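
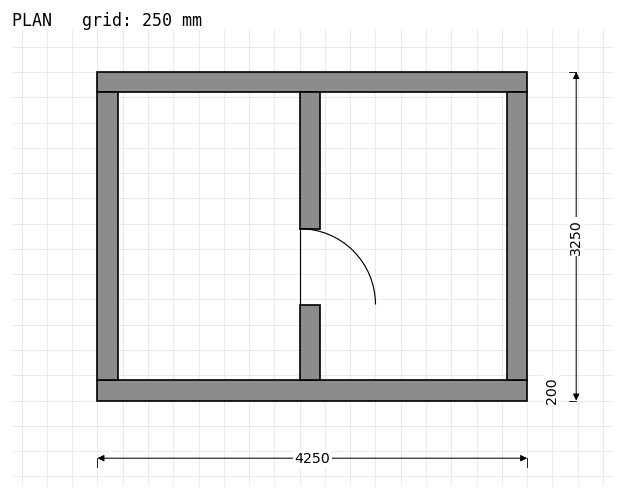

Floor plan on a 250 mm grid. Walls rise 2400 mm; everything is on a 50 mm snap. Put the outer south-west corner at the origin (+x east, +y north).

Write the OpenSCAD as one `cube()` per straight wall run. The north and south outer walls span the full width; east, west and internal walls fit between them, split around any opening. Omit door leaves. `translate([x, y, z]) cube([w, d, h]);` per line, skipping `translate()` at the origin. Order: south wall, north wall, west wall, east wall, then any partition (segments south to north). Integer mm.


cube([4250, 200, 2400]);
translate([0, 3050, 0]) cube([4250, 200, 2400]);
translate([0, 200, 0]) cube([200, 2850, 2400]);
translate([4050, 200, 0]) cube([200, 2850, 2400]);
translate([2000, 200, 0]) cube([200, 750, 2400]);
translate([2000, 1700, 0]) cube([200, 1350, 2400]);


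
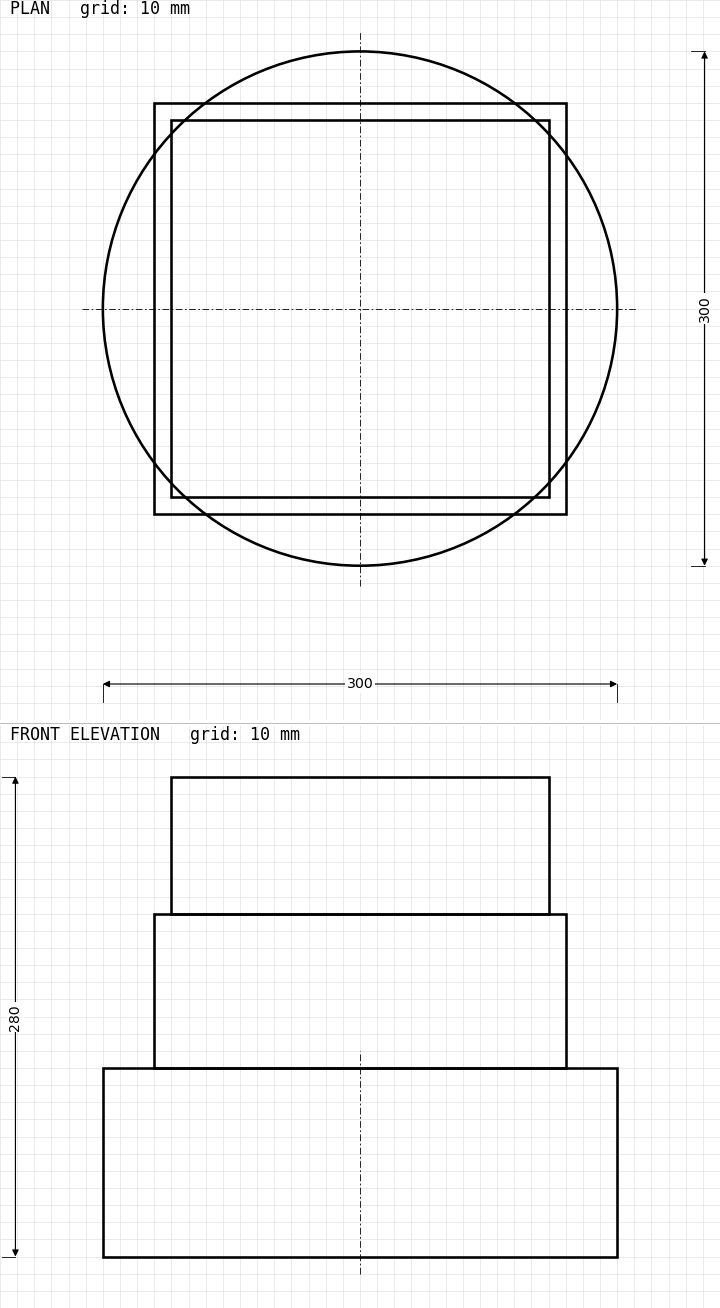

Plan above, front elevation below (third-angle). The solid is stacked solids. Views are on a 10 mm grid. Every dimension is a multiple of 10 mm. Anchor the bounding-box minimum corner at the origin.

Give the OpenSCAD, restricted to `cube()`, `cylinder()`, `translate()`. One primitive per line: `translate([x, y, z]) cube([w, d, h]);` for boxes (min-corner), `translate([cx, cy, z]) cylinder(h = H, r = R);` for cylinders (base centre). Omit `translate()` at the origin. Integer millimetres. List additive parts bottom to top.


translate([150, 150, 0]) cylinder(h = 110, r = 150);
translate([30, 30, 110]) cube([240, 240, 90]);
translate([40, 40, 200]) cube([220, 220, 80]);


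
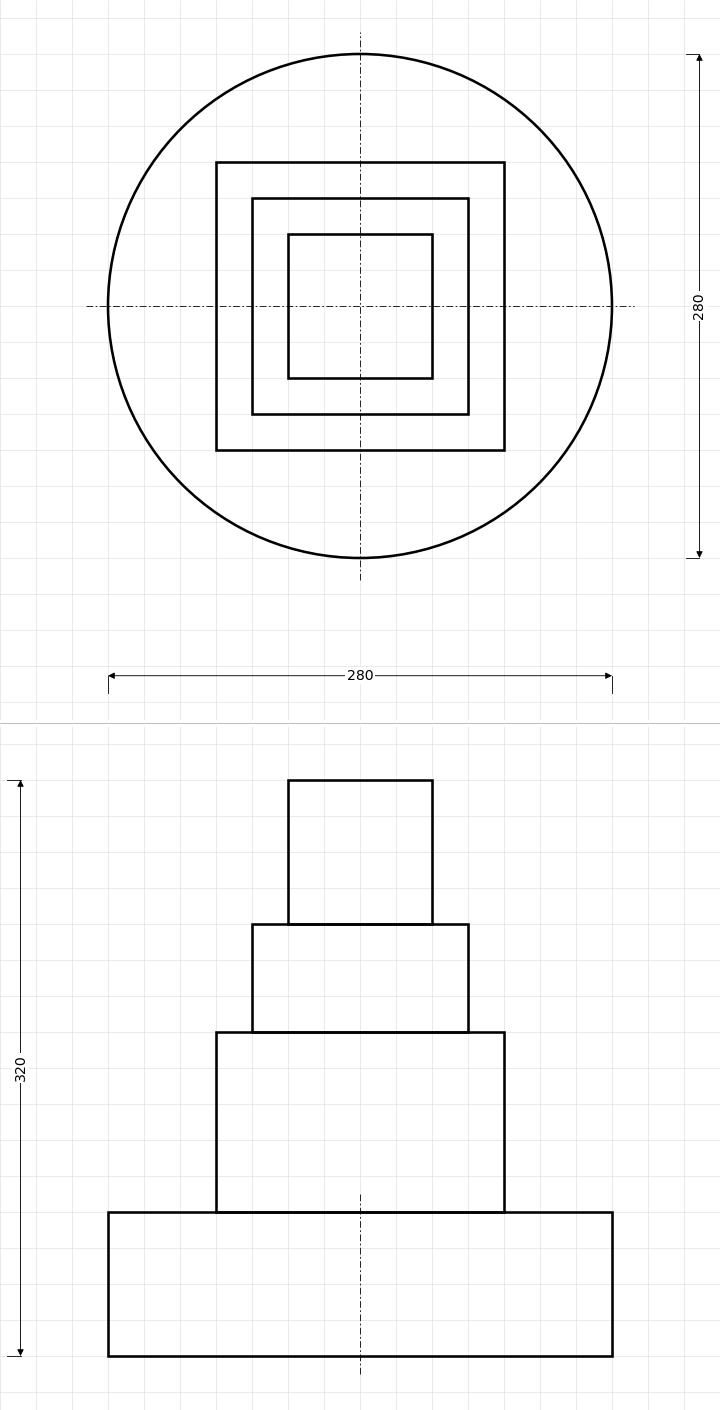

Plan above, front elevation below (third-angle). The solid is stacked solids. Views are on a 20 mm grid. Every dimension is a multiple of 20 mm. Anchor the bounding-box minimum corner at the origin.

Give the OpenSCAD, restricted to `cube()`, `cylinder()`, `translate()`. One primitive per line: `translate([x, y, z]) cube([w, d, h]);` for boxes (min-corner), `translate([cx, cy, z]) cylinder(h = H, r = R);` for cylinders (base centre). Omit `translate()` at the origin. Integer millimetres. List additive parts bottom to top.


translate([140, 140, 0]) cylinder(h = 80, r = 140);
translate([60, 60, 80]) cube([160, 160, 100]);
translate([80, 80, 180]) cube([120, 120, 60]);
translate([100, 100, 240]) cube([80, 80, 80]);


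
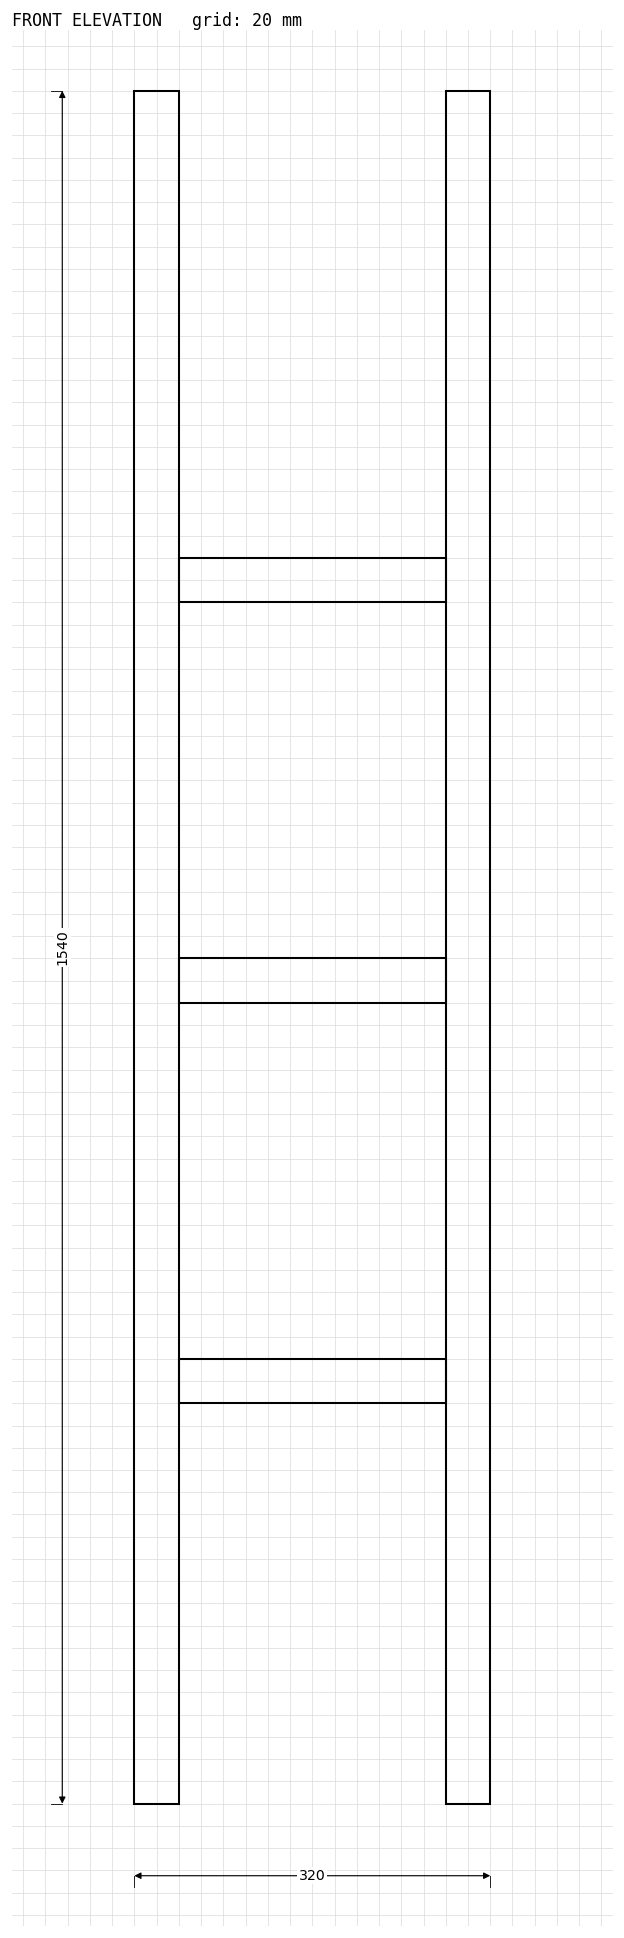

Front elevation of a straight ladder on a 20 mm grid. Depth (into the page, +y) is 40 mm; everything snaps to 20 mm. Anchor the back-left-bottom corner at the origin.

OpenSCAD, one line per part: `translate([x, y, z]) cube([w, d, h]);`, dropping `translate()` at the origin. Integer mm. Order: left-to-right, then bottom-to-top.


cube([40, 40, 1540]);
translate([40, 0, 360]) cube([240, 40, 40]);
translate([40, 0, 720]) cube([240, 40, 40]);
translate([40, 0, 1080]) cube([240, 40, 40]);
translate([280, 0, 0]) cube([40, 40, 1540]);


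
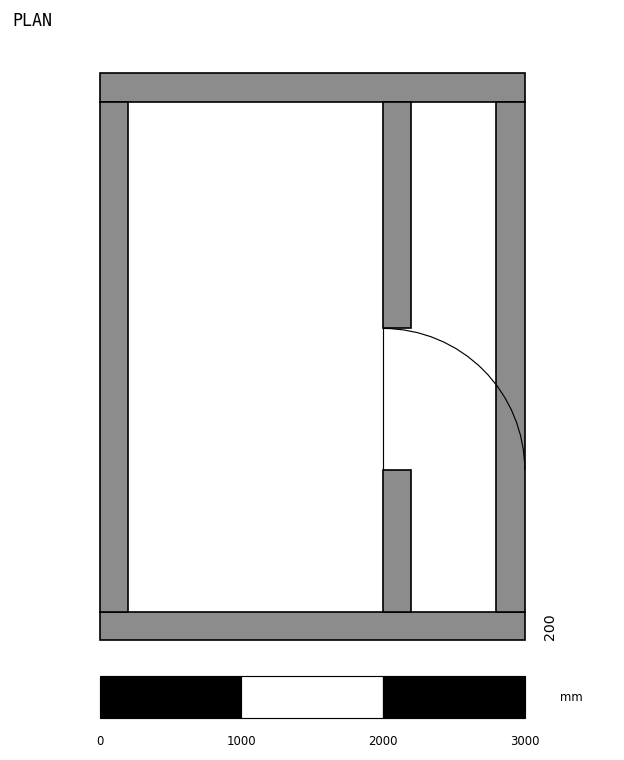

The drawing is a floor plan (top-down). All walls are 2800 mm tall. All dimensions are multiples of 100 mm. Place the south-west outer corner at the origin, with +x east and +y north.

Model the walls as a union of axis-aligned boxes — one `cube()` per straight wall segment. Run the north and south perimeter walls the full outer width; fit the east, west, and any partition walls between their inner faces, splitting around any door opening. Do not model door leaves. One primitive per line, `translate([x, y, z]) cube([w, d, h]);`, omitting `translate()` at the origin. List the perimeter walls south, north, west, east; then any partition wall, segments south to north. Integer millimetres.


cube([3000, 200, 2800]);
translate([0, 3800, 0]) cube([3000, 200, 2800]);
translate([0, 200, 0]) cube([200, 3600, 2800]);
translate([2800, 200, 0]) cube([200, 3600, 2800]);
translate([2000, 200, 0]) cube([200, 1000, 2800]);
translate([2000, 2200, 0]) cube([200, 1600, 2800]);


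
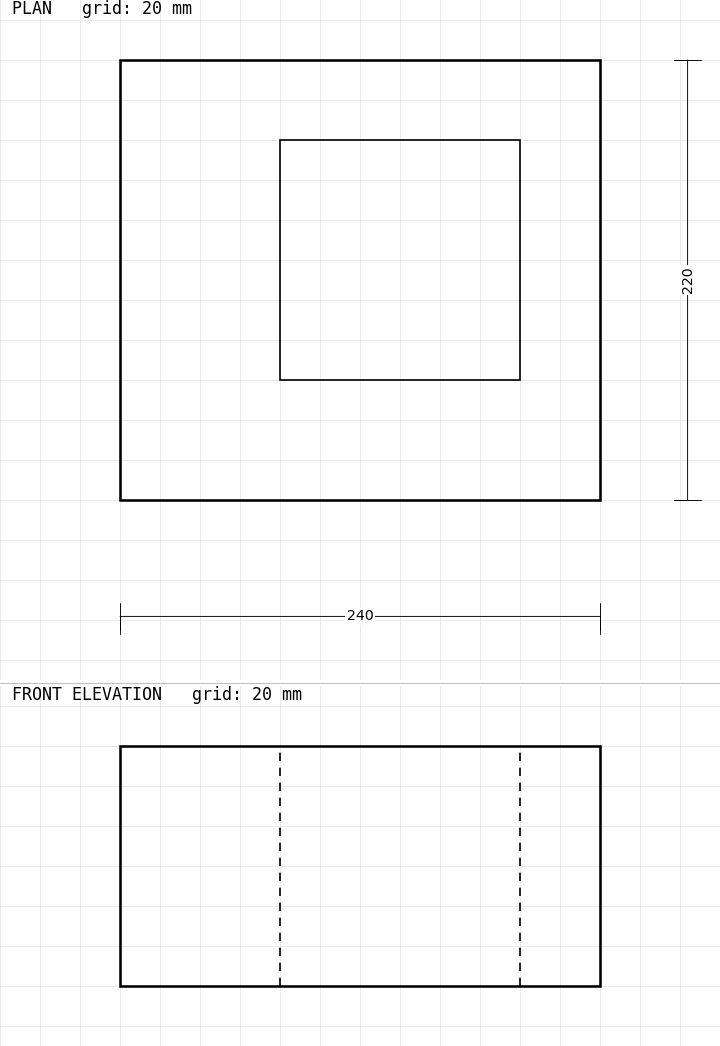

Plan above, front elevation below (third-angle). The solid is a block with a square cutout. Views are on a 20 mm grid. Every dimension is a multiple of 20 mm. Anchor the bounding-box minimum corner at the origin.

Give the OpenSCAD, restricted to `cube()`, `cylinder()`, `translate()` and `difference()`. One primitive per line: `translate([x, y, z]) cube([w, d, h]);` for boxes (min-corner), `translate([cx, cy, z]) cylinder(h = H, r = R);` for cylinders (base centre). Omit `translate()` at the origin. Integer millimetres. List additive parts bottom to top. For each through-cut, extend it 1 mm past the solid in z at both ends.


difference() {
  cube([240, 220, 120]);
  translate([80, 60, -1]) cube([120, 120, 122]);
}


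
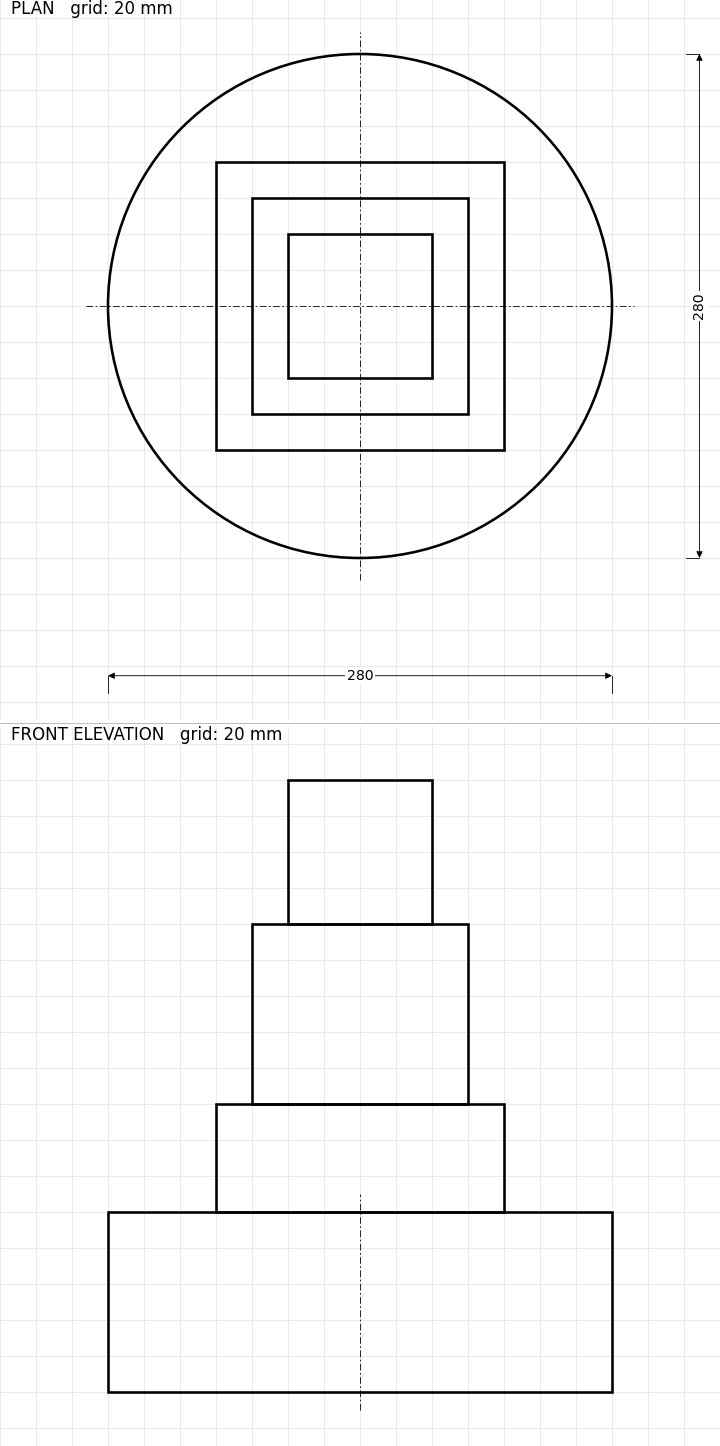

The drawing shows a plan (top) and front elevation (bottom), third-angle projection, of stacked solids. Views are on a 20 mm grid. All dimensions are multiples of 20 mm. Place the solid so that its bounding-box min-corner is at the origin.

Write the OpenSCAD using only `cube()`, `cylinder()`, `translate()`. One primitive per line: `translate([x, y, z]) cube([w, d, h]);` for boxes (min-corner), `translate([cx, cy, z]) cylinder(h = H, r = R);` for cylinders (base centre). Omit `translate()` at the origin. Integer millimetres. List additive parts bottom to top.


translate([140, 140, 0]) cylinder(h = 100, r = 140);
translate([60, 60, 100]) cube([160, 160, 60]);
translate([80, 80, 160]) cube([120, 120, 100]);
translate([100, 100, 260]) cube([80, 80, 80]);


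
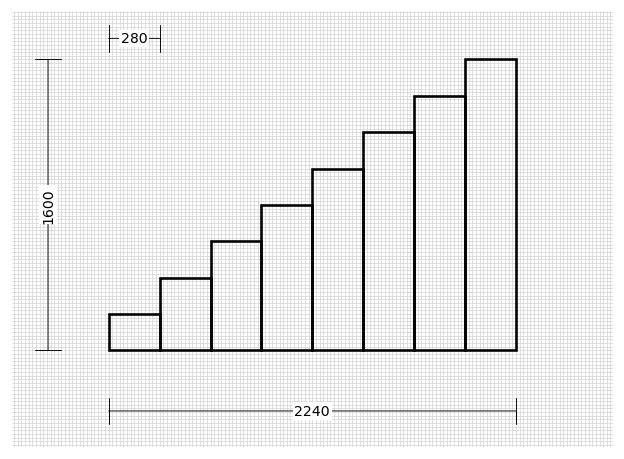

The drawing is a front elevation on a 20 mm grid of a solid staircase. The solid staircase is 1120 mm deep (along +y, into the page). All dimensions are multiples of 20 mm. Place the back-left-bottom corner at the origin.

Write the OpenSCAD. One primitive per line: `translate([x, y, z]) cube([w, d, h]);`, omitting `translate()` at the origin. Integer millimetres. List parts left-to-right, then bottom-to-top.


cube([280, 1120, 200]);
translate([280, 0, 0]) cube([280, 1120, 400]);
translate([560, 0, 0]) cube([280, 1120, 600]);
translate([840, 0, 0]) cube([280, 1120, 800]);
translate([1120, 0, 0]) cube([280, 1120, 1000]);
translate([1400, 0, 0]) cube([280, 1120, 1200]);
translate([1680, 0, 0]) cube([280, 1120, 1400]);
translate([1960, 0, 0]) cube([280, 1120, 1600]);


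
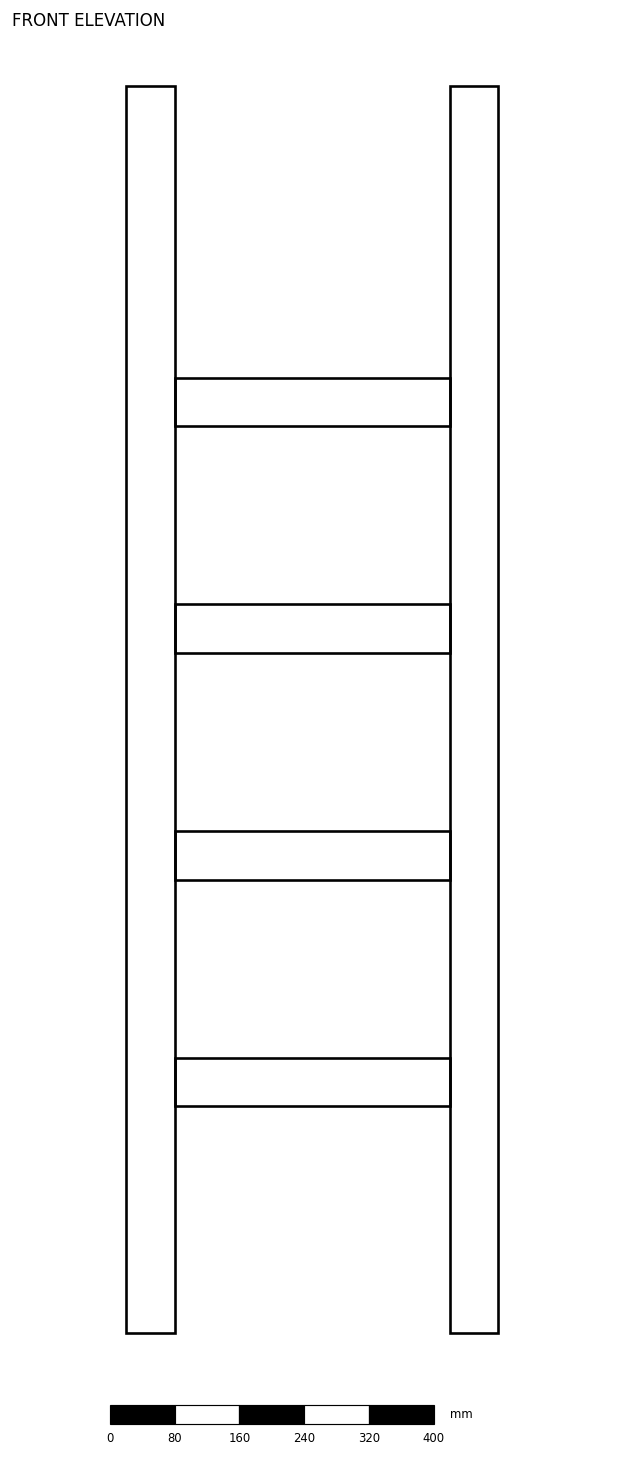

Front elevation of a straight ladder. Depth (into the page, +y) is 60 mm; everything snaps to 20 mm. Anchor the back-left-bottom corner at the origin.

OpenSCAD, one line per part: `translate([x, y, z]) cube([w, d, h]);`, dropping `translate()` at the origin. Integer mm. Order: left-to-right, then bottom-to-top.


cube([60, 60, 1540]);
translate([60, 0, 280]) cube([340, 60, 60]);
translate([60, 0, 560]) cube([340, 60, 60]);
translate([60, 0, 840]) cube([340, 60, 60]);
translate([60, 0, 1120]) cube([340, 60, 60]);
translate([400, 0, 0]) cube([60, 60, 1540]);


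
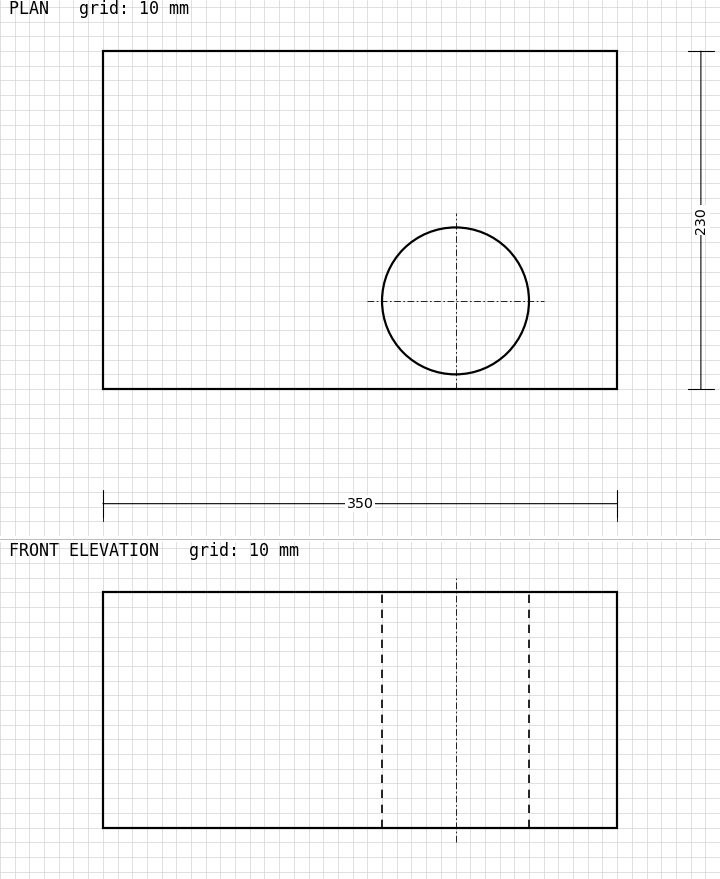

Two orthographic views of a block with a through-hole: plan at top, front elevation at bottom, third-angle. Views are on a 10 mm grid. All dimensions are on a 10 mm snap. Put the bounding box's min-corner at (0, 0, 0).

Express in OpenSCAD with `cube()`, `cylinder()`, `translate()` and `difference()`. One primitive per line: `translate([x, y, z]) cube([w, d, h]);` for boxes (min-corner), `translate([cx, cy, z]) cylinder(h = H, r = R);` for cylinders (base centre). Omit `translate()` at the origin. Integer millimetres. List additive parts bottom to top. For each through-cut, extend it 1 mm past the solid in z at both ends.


difference() {
  cube([350, 230, 160]);
  translate([240, 60, -1]) cylinder(h = 162, r = 50);
}


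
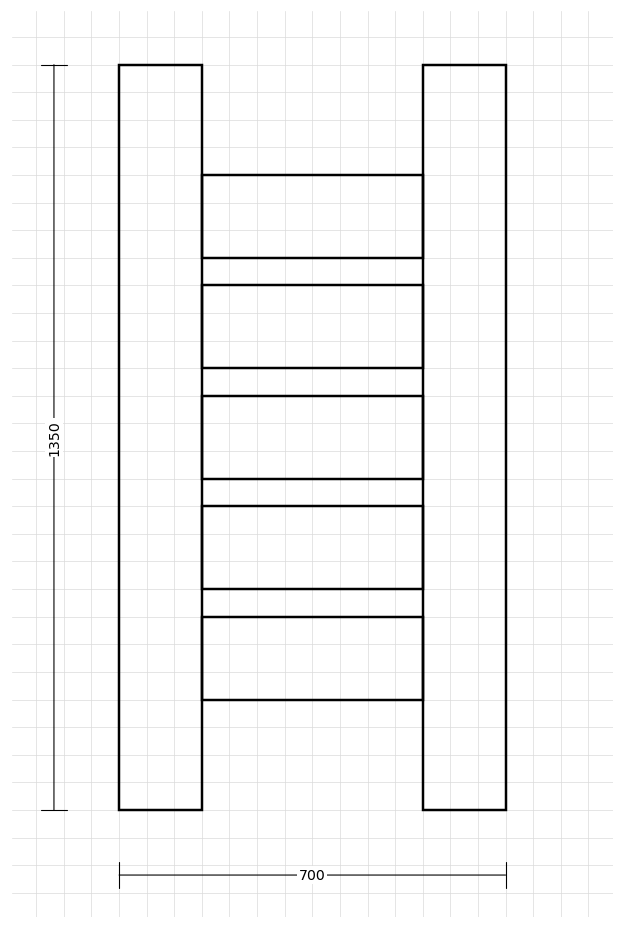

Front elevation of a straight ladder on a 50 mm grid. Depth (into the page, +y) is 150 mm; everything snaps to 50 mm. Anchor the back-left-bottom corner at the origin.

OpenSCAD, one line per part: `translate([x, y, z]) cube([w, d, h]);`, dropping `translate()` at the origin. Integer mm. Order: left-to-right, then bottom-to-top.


cube([150, 150, 1350]);
translate([150, 0, 200]) cube([400, 150, 150]);
translate([150, 0, 400]) cube([400, 150, 150]);
translate([150, 0, 600]) cube([400, 150, 150]);
translate([150, 0, 800]) cube([400, 150, 150]);
translate([150, 0, 1000]) cube([400, 150, 150]);
translate([550, 0, 0]) cube([150, 150, 1350]);


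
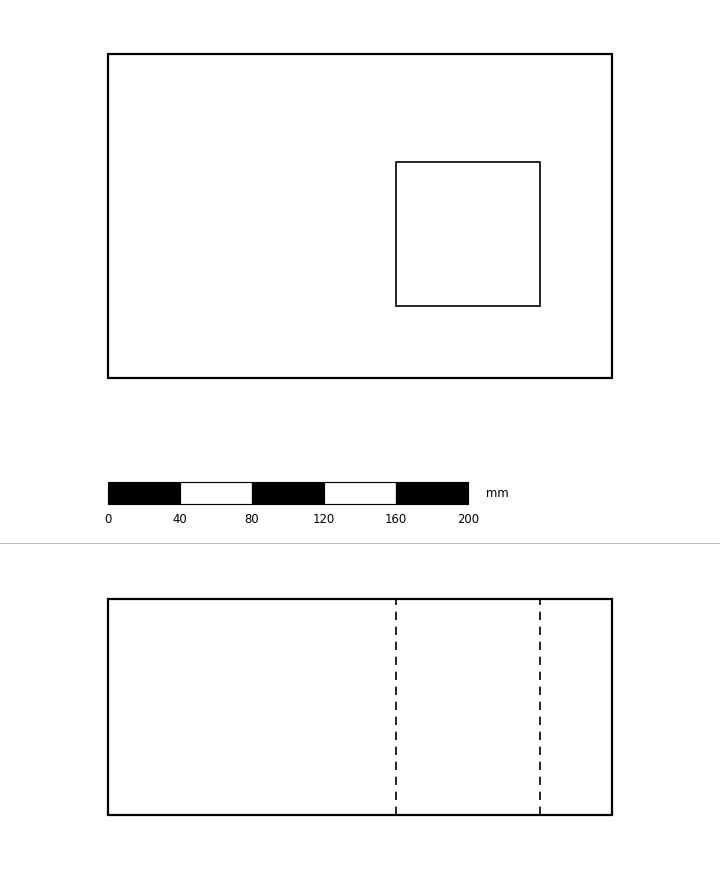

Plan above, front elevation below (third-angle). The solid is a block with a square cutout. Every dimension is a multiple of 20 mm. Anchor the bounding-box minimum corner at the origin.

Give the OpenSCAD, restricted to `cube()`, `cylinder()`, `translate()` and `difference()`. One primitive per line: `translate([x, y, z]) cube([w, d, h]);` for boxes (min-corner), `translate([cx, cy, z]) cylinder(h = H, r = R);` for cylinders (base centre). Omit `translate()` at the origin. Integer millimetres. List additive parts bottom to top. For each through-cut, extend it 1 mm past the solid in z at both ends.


difference() {
  cube([280, 180, 120]);
  translate([160, 40, -1]) cube([80, 80, 122]);
}


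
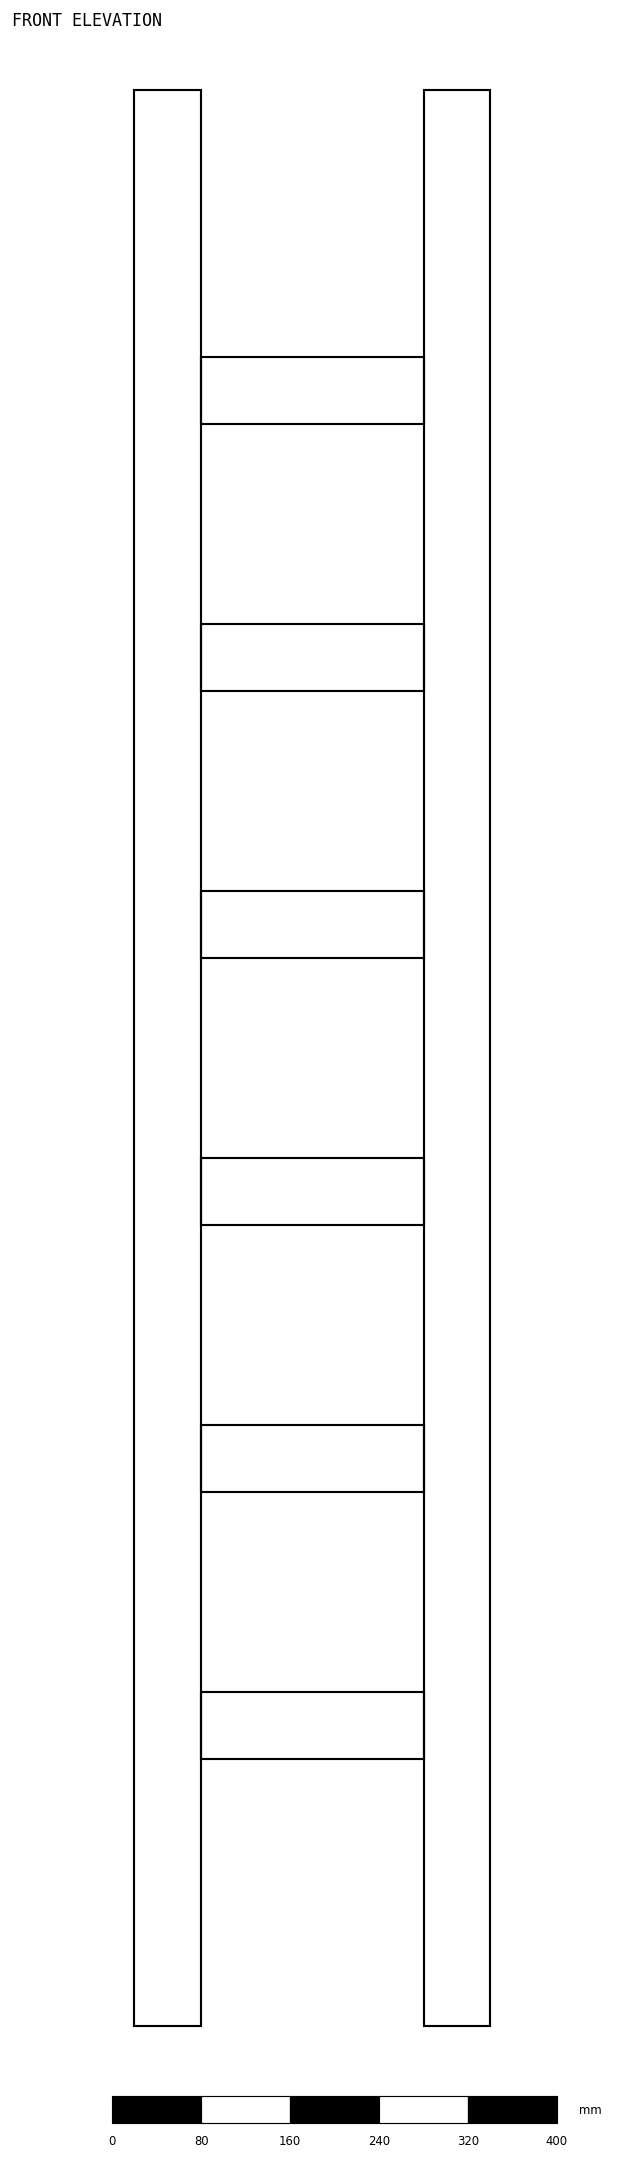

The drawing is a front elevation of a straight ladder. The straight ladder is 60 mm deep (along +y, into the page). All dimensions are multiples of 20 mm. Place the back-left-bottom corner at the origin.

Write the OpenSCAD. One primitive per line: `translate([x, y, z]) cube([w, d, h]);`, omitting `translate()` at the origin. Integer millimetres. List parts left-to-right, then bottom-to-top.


cube([60, 60, 1740]);
translate([60, 0, 240]) cube([200, 60, 60]);
translate([60, 0, 480]) cube([200, 60, 60]);
translate([60, 0, 720]) cube([200, 60, 60]);
translate([60, 0, 960]) cube([200, 60, 60]);
translate([60, 0, 1200]) cube([200, 60, 60]);
translate([60, 0, 1440]) cube([200, 60, 60]);
translate([260, 0, 0]) cube([60, 60, 1740]);


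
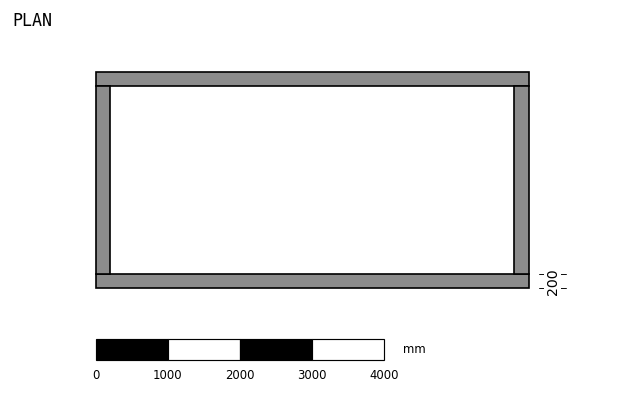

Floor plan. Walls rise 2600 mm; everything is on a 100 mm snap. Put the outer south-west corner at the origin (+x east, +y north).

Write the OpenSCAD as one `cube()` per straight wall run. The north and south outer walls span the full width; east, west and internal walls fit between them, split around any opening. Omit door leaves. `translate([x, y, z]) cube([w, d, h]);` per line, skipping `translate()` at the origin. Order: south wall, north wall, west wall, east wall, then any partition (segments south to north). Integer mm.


cube([6000, 200, 2600]);
translate([0, 2800, 0]) cube([6000, 200, 2600]);
translate([0, 200, 0]) cube([200, 2600, 2600]);
translate([5800, 200, 0]) cube([200, 2600, 2600]);


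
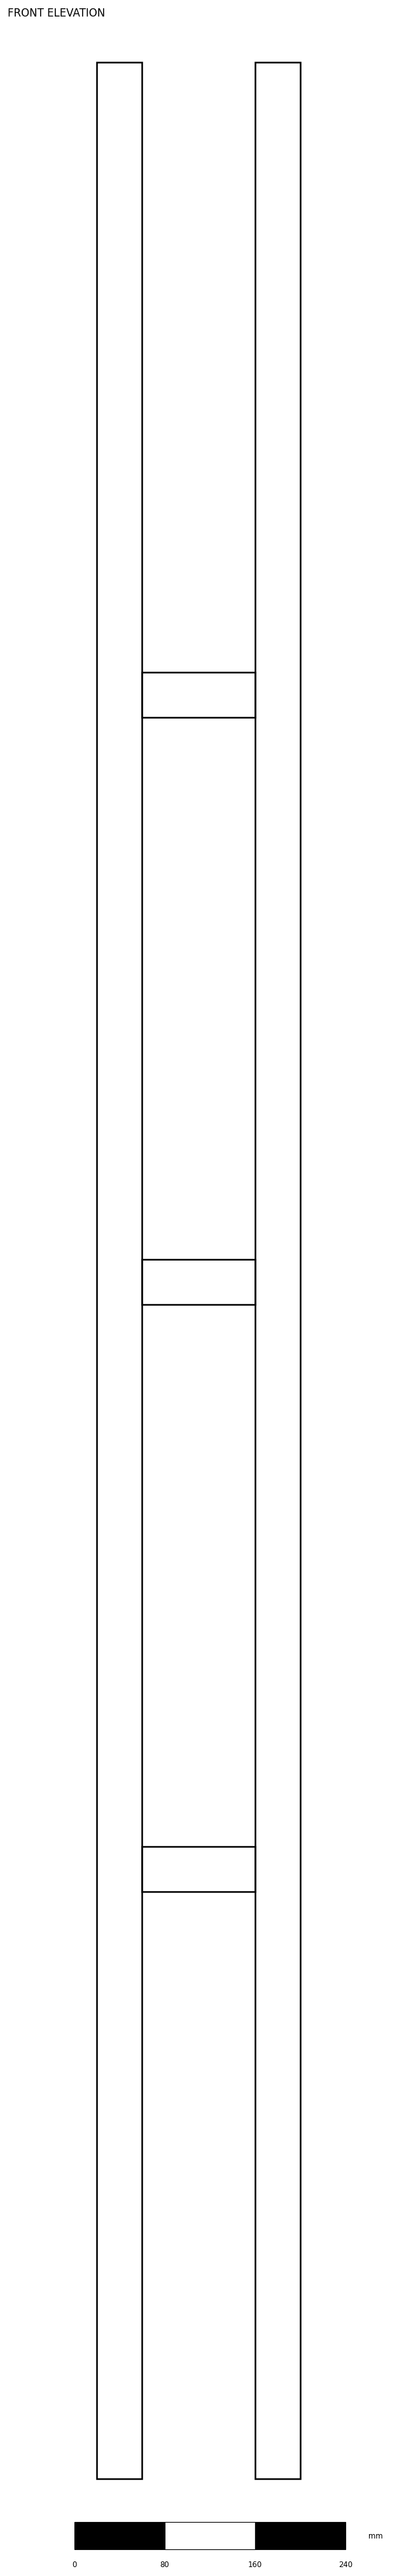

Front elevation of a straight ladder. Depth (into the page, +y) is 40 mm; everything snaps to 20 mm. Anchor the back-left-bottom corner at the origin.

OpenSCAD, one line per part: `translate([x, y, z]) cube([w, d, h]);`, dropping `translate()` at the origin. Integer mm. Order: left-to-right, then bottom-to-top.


cube([40, 40, 2140]);
translate([40, 0, 520]) cube([100, 40, 40]);
translate([40, 0, 1040]) cube([100, 40, 40]);
translate([40, 0, 1560]) cube([100, 40, 40]);
translate([140, 0, 0]) cube([40, 40, 2140]);


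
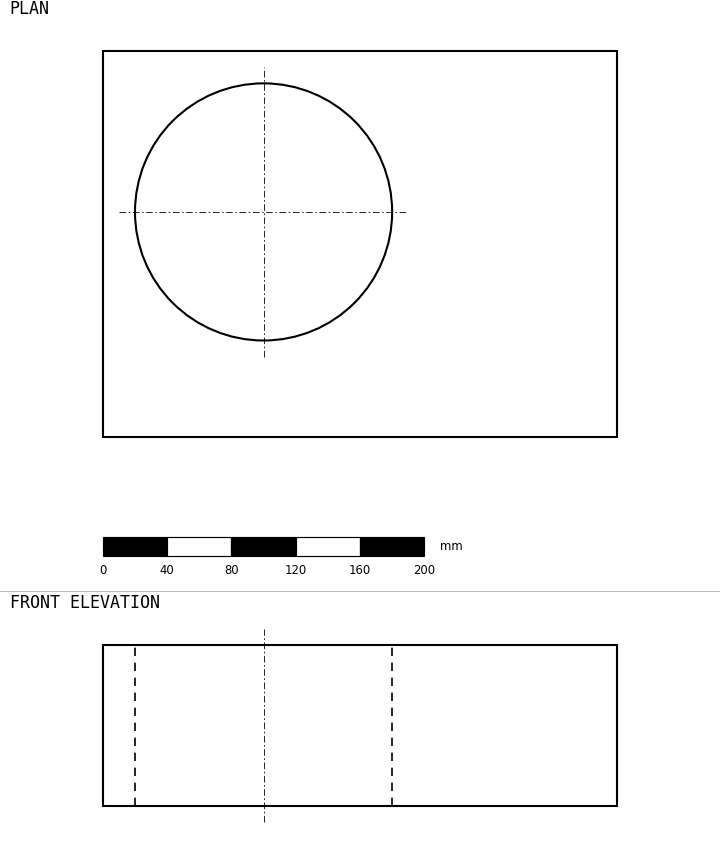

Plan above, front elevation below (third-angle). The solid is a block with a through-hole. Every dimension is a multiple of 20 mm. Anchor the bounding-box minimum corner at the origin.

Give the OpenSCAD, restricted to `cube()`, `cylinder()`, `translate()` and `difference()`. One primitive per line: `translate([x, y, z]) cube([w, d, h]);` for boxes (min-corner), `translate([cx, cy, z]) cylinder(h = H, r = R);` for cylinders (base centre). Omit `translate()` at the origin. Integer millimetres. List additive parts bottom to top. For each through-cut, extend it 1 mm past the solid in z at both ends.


difference() {
  cube([320, 240, 100]);
  translate([100, 140, -1]) cylinder(h = 102, r = 80);
}


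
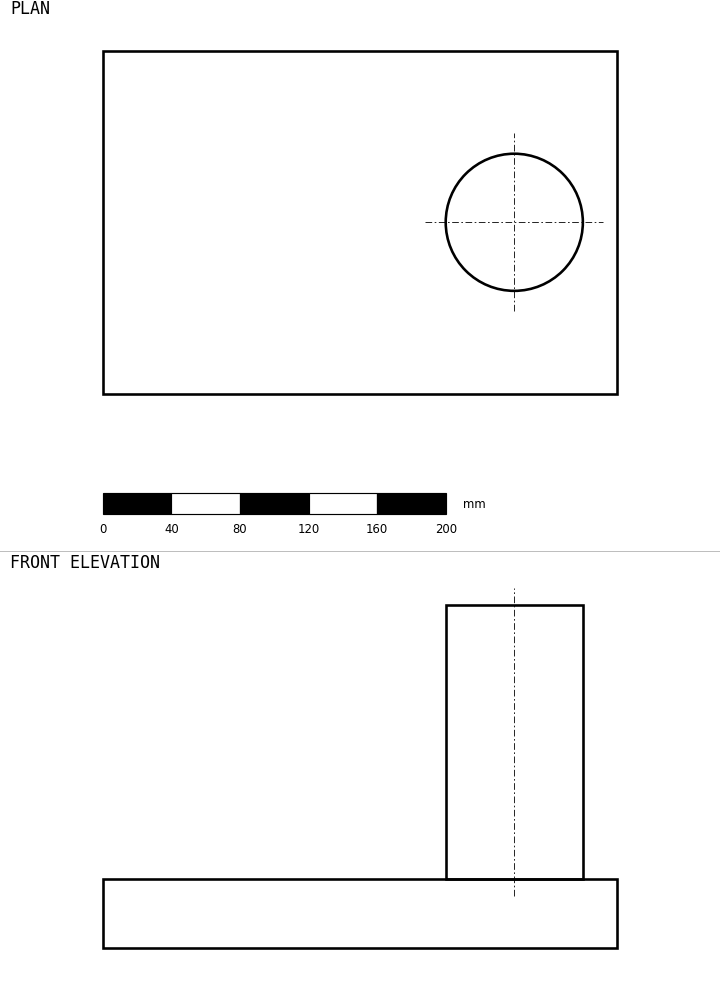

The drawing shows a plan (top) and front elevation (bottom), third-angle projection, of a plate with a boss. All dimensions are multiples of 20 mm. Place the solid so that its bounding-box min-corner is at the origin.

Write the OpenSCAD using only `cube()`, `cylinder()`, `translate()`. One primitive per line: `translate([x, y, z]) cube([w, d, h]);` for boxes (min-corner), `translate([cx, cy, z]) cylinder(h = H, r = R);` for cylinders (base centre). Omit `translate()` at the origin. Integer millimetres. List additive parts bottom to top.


cube([300, 200, 40]);
translate([240, 100, 40]) cylinder(h = 160, r = 40);


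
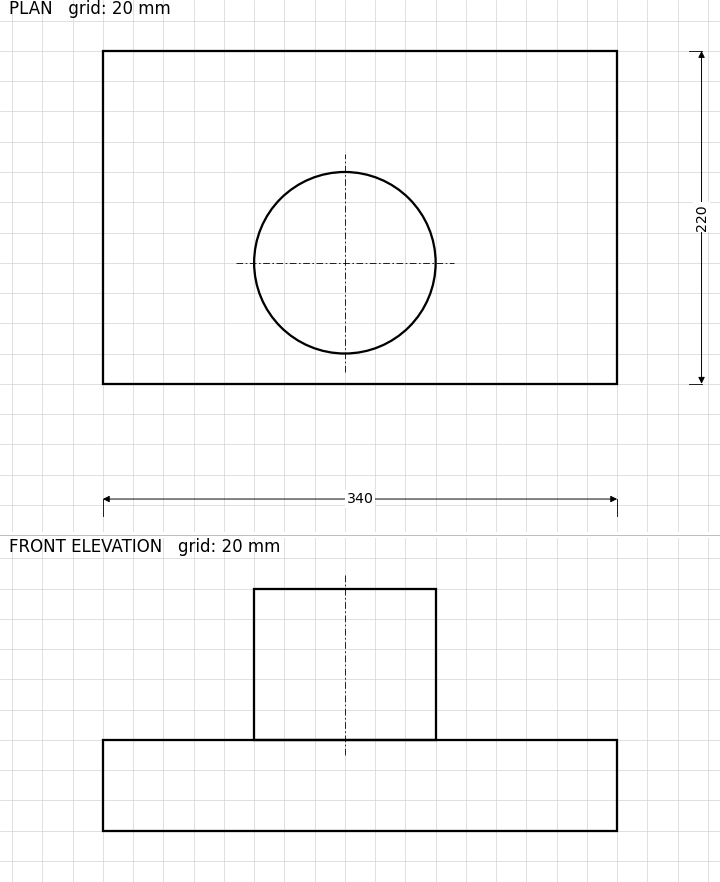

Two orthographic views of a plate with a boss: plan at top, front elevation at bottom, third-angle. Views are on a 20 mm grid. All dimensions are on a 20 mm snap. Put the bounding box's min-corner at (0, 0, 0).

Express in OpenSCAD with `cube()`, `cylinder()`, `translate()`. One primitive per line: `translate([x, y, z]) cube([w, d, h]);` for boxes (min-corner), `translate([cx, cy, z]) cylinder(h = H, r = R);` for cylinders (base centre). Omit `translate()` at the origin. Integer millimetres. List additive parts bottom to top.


cube([340, 220, 60]);
translate([160, 80, 60]) cylinder(h = 100, r = 60);


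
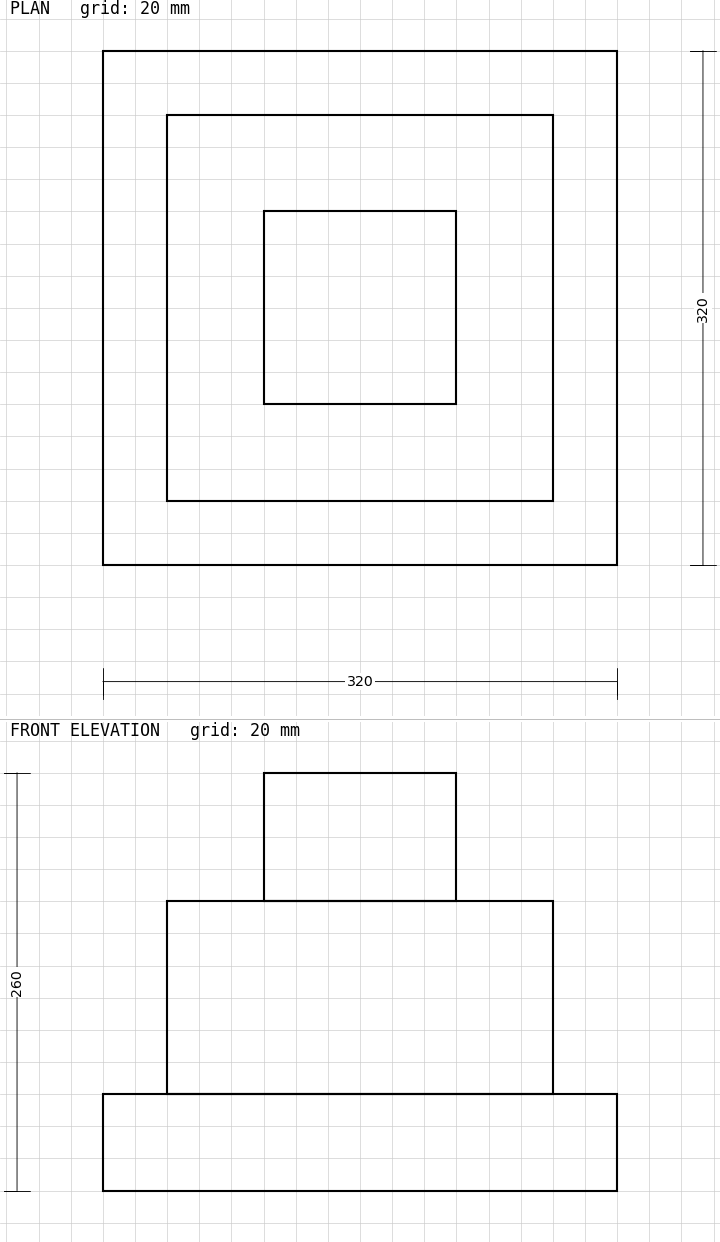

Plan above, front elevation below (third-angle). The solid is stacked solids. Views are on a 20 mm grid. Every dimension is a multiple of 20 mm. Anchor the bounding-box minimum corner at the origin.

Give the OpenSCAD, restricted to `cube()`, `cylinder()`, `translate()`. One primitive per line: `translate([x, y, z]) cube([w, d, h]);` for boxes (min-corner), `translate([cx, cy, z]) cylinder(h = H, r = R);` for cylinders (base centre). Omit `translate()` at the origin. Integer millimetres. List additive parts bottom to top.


cube([320, 320, 60]);
translate([40, 40, 60]) cube([240, 240, 120]);
translate([100, 100, 180]) cube([120, 120, 80]);


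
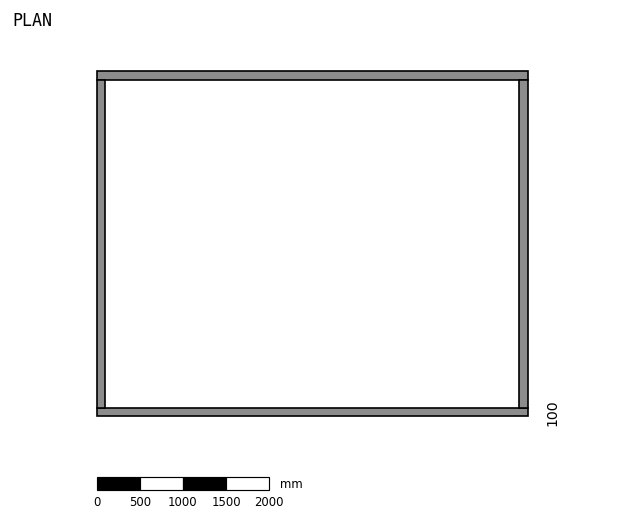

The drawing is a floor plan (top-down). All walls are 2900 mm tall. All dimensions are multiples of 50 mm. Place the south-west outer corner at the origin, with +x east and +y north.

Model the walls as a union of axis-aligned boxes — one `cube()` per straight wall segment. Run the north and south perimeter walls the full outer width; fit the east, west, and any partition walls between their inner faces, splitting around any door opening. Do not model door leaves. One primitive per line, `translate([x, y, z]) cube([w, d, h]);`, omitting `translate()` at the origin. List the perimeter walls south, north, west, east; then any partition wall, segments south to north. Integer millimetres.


cube([5000, 100, 2900]);
translate([0, 3900, 0]) cube([5000, 100, 2900]);
translate([0, 100, 0]) cube([100, 3800, 2900]);
translate([4900, 100, 0]) cube([100, 3800, 2900]);


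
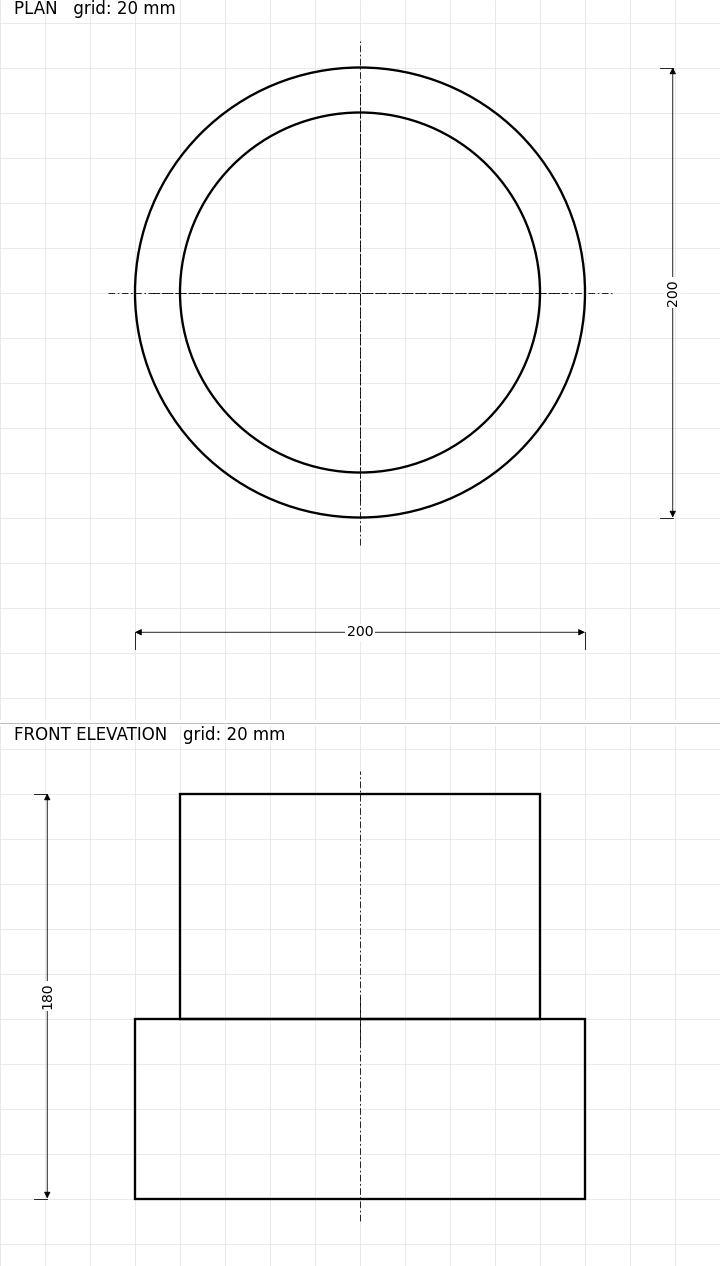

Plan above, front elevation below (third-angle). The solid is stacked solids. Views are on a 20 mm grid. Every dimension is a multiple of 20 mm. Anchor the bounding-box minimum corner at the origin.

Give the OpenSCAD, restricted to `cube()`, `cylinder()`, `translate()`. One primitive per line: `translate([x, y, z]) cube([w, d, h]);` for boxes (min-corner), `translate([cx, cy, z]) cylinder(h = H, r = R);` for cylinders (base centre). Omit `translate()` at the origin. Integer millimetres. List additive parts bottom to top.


translate([100, 100, 0]) cylinder(h = 80, r = 100);
translate([100, 100, 80]) cylinder(h = 100, r = 80);


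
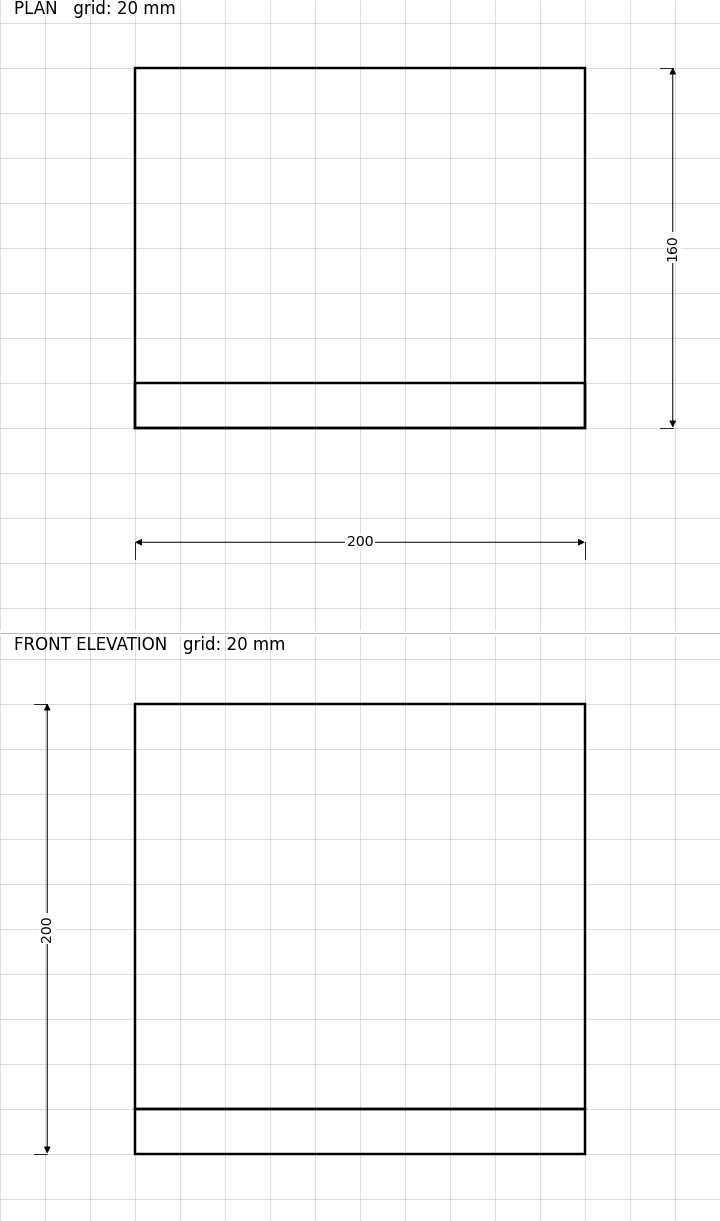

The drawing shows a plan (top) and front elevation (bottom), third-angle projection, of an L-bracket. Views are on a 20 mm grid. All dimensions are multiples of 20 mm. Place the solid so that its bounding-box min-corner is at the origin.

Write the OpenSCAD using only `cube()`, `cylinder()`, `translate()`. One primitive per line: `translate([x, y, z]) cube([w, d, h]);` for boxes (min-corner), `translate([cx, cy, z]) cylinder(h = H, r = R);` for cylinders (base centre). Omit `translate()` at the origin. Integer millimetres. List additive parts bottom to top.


cube([200, 160, 20]);
translate([0, 0, 20]) cube([200, 20, 180]);


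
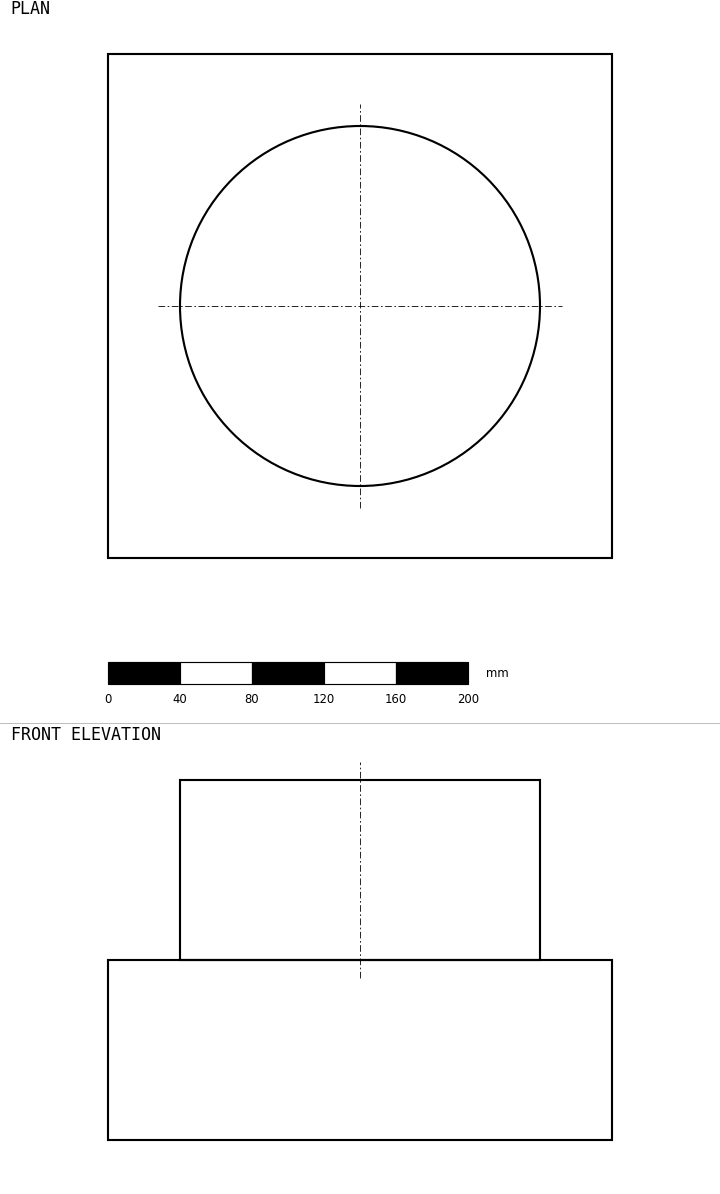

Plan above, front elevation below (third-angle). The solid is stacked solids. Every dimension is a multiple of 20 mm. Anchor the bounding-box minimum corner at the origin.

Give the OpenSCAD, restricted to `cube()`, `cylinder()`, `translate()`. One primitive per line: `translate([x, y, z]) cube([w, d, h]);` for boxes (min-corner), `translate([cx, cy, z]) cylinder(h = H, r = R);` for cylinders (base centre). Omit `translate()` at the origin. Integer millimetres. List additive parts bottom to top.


cube([280, 280, 100]);
translate([140, 140, 100]) cylinder(h = 100, r = 100);


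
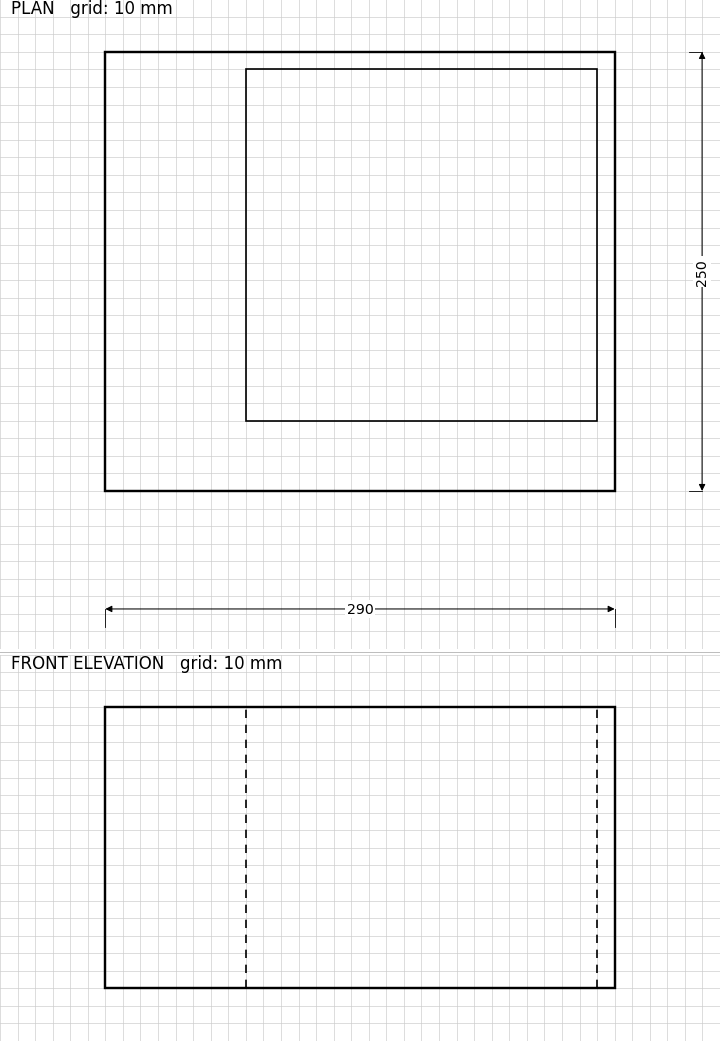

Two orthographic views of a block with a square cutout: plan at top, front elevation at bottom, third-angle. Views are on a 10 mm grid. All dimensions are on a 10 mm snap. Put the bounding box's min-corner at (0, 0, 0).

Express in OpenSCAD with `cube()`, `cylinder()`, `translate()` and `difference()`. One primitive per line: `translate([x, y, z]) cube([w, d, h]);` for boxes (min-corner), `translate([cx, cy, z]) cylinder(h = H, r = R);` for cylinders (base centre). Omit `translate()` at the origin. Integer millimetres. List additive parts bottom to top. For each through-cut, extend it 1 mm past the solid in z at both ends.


difference() {
  cube([290, 250, 160]);
  translate([80, 40, -1]) cube([200, 200, 162]);
}


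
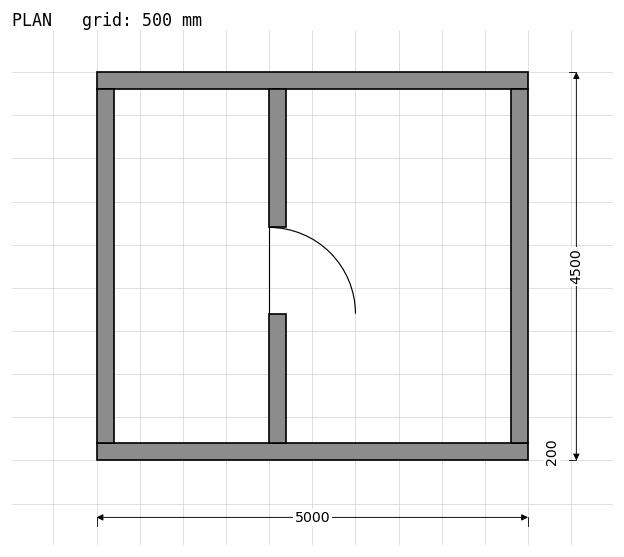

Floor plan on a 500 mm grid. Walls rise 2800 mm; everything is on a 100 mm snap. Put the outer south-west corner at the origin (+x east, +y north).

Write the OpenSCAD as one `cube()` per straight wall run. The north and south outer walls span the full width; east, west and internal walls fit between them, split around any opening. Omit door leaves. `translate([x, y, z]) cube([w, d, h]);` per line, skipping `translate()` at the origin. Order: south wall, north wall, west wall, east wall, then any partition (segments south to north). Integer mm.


cube([5000, 200, 2800]);
translate([0, 4300, 0]) cube([5000, 200, 2800]);
translate([0, 200, 0]) cube([200, 4100, 2800]);
translate([4800, 200, 0]) cube([200, 4100, 2800]);
translate([2000, 200, 0]) cube([200, 1500, 2800]);
translate([2000, 2700, 0]) cube([200, 1600, 2800]);


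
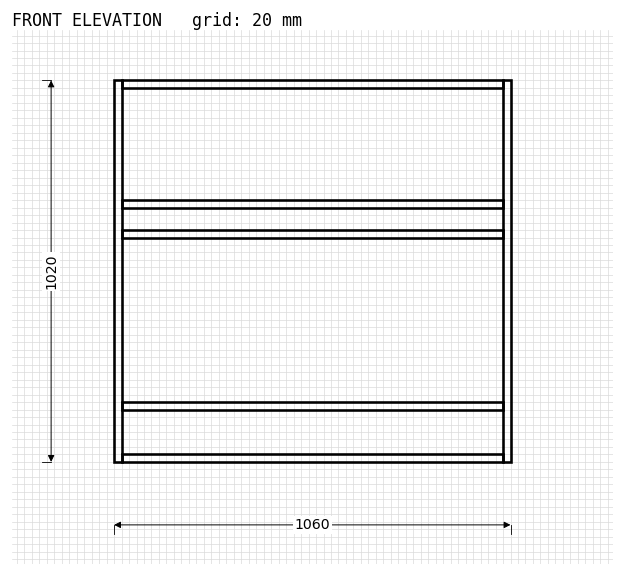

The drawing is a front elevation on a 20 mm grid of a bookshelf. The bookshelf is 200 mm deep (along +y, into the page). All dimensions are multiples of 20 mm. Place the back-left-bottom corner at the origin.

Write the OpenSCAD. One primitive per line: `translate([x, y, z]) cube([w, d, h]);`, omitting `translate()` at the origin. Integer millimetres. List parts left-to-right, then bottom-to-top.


cube([20, 200, 1020]);
translate([20, 0, 0]) cube([1020, 200, 20]);
translate([20, 0, 140]) cube([1020, 200, 20]);
translate([20, 0, 600]) cube([1020, 200, 20]);
translate([20, 0, 680]) cube([1020, 200, 20]);
translate([20, 0, 1000]) cube([1020, 200, 20]);
translate([1040, 0, 0]) cube([20, 200, 1020]);


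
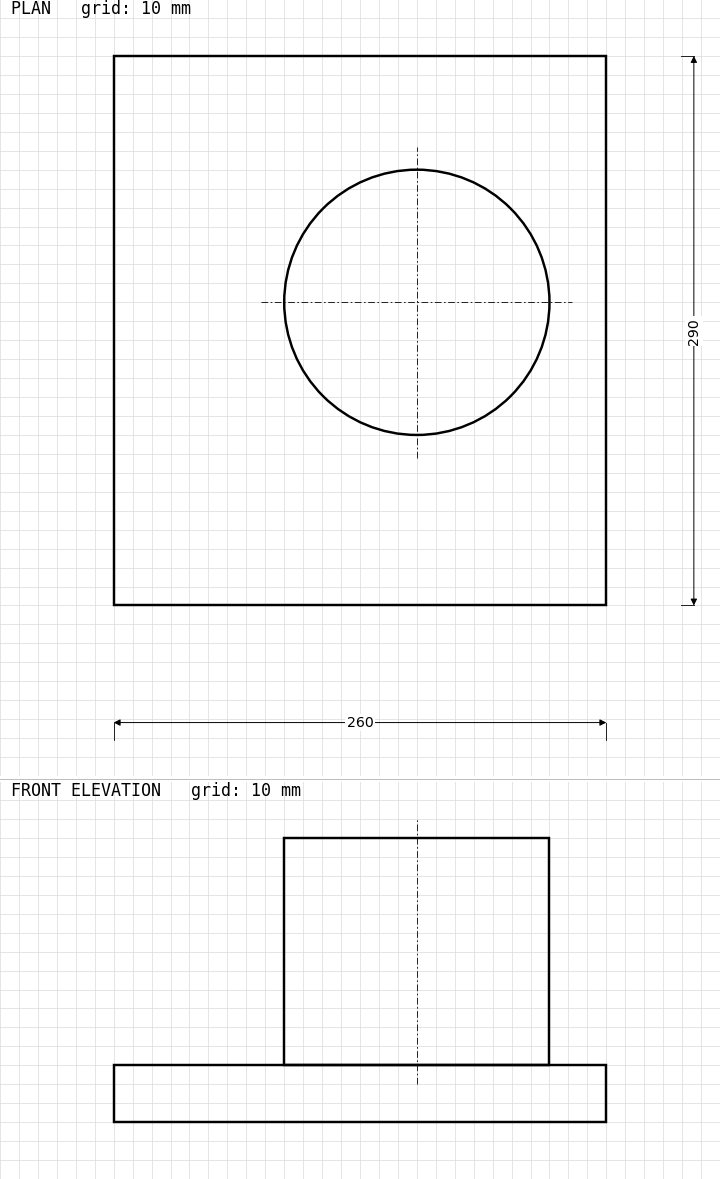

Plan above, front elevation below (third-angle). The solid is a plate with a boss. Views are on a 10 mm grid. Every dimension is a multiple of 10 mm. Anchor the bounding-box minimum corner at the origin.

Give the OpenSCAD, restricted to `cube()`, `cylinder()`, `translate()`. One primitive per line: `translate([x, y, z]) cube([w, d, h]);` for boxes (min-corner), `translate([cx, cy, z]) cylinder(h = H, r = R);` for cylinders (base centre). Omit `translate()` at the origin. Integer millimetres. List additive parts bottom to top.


cube([260, 290, 30]);
translate([160, 160, 30]) cylinder(h = 120, r = 70);


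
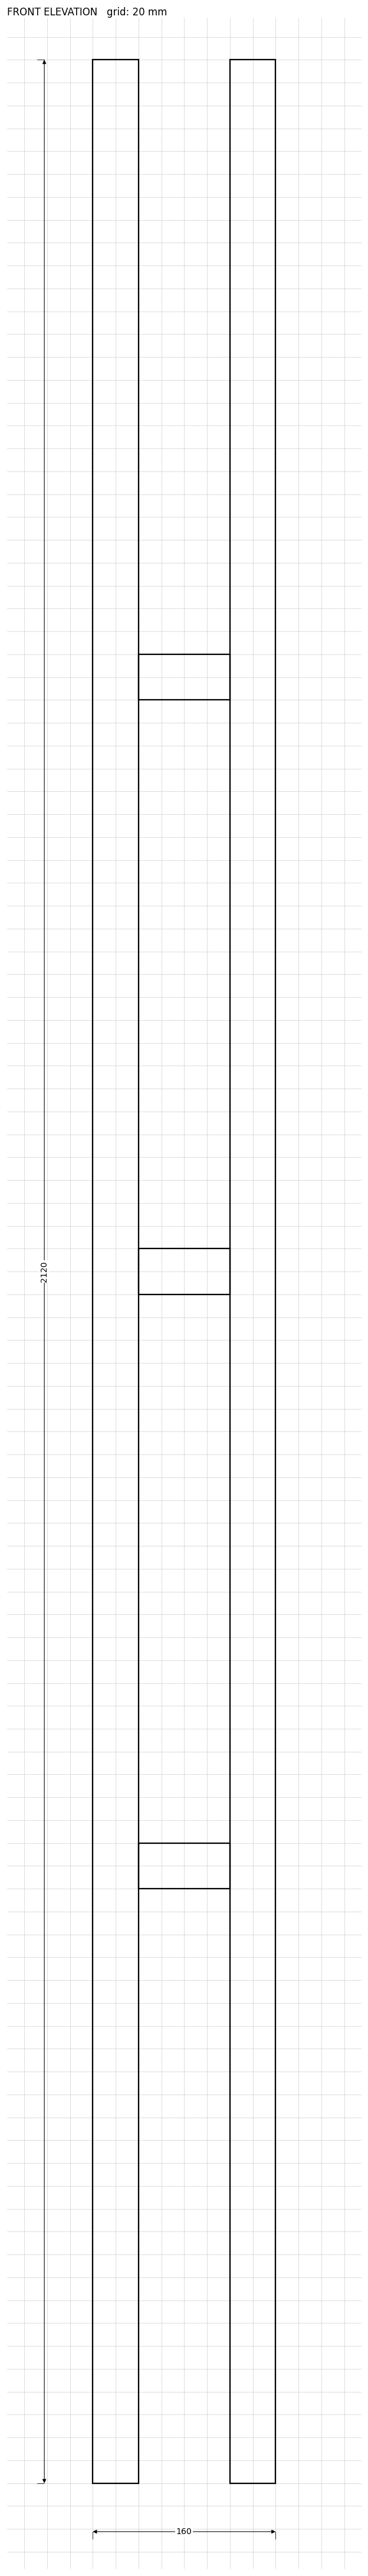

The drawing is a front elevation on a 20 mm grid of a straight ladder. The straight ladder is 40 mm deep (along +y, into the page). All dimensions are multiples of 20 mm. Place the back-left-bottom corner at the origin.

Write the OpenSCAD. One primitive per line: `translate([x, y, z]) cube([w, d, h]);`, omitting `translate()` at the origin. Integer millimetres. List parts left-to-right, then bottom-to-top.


cube([40, 40, 2120]);
translate([40, 0, 520]) cube([80, 40, 40]);
translate([40, 0, 1040]) cube([80, 40, 40]);
translate([40, 0, 1560]) cube([80, 40, 40]);
translate([120, 0, 0]) cube([40, 40, 2120]);


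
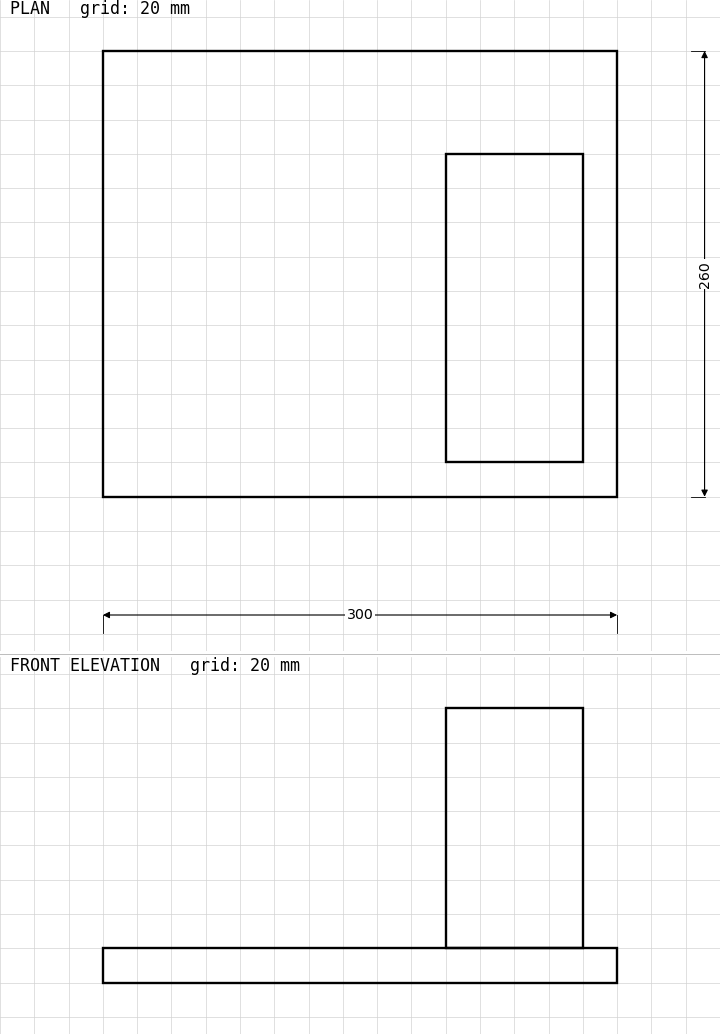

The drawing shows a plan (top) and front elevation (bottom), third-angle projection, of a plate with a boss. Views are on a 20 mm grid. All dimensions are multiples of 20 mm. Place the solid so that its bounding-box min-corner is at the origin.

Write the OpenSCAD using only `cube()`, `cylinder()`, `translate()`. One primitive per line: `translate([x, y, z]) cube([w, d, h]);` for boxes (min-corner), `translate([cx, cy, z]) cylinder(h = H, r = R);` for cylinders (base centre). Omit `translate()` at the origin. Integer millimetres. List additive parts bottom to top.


cube([300, 260, 20]);
translate([200, 20, 20]) cube([80, 180, 140]);


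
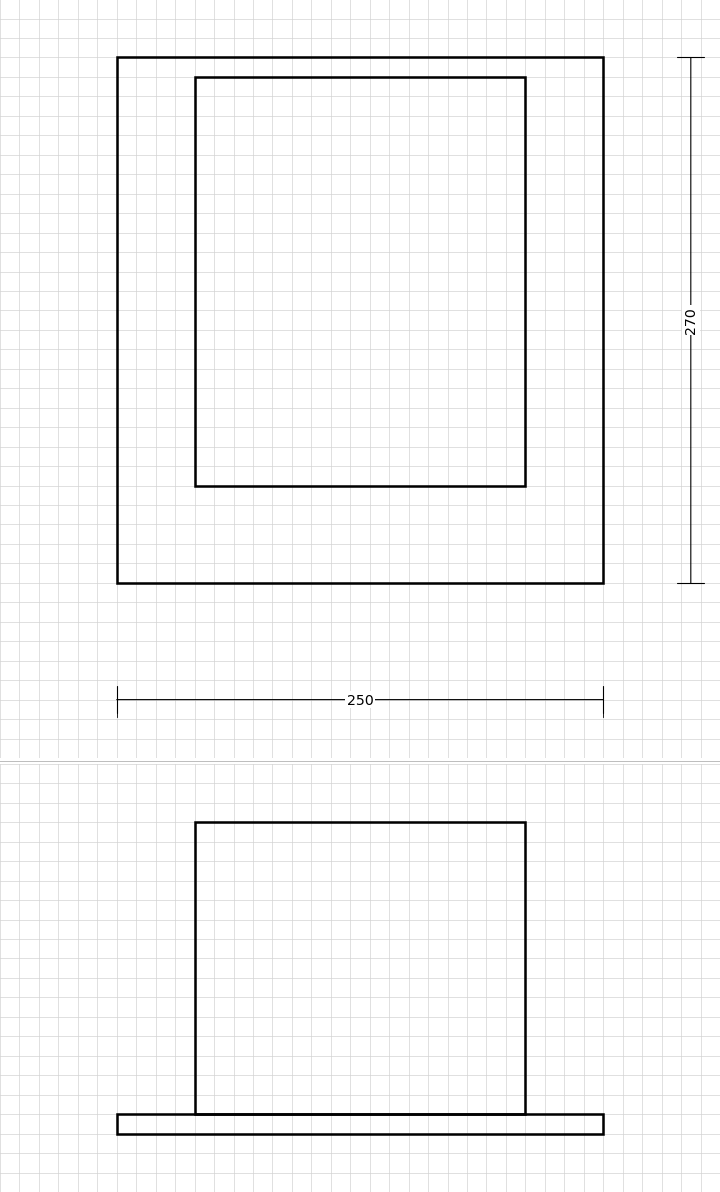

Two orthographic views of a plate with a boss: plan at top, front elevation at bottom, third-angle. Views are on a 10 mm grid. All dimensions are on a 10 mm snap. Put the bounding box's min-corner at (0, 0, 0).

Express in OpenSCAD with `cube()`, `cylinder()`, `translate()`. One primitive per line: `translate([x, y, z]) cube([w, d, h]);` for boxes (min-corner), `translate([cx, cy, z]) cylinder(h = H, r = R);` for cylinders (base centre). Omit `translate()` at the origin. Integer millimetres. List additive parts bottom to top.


cube([250, 270, 10]);
translate([40, 50, 10]) cube([170, 210, 150]);


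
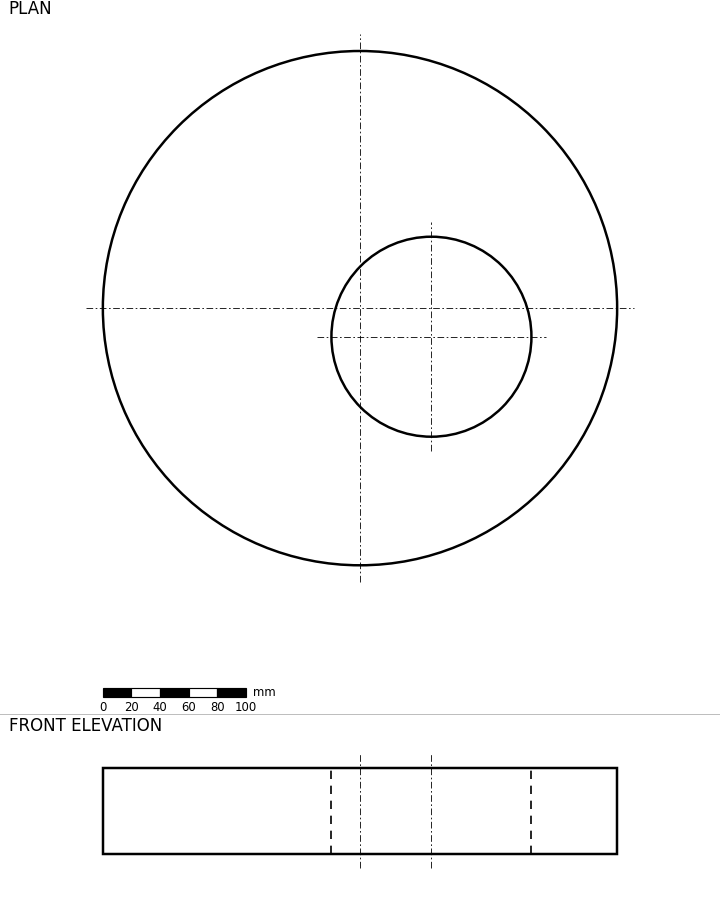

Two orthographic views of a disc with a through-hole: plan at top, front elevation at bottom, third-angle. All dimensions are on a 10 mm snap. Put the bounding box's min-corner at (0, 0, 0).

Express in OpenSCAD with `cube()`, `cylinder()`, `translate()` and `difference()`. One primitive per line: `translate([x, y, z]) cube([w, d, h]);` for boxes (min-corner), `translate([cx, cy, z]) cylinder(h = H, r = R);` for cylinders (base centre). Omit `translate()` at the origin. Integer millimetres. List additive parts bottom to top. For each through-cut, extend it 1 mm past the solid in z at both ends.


difference() {
  translate([180, 180, 0]) cylinder(h = 60, r = 180);
  translate([230, 160, -1]) cylinder(h = 62, r = 70);
}


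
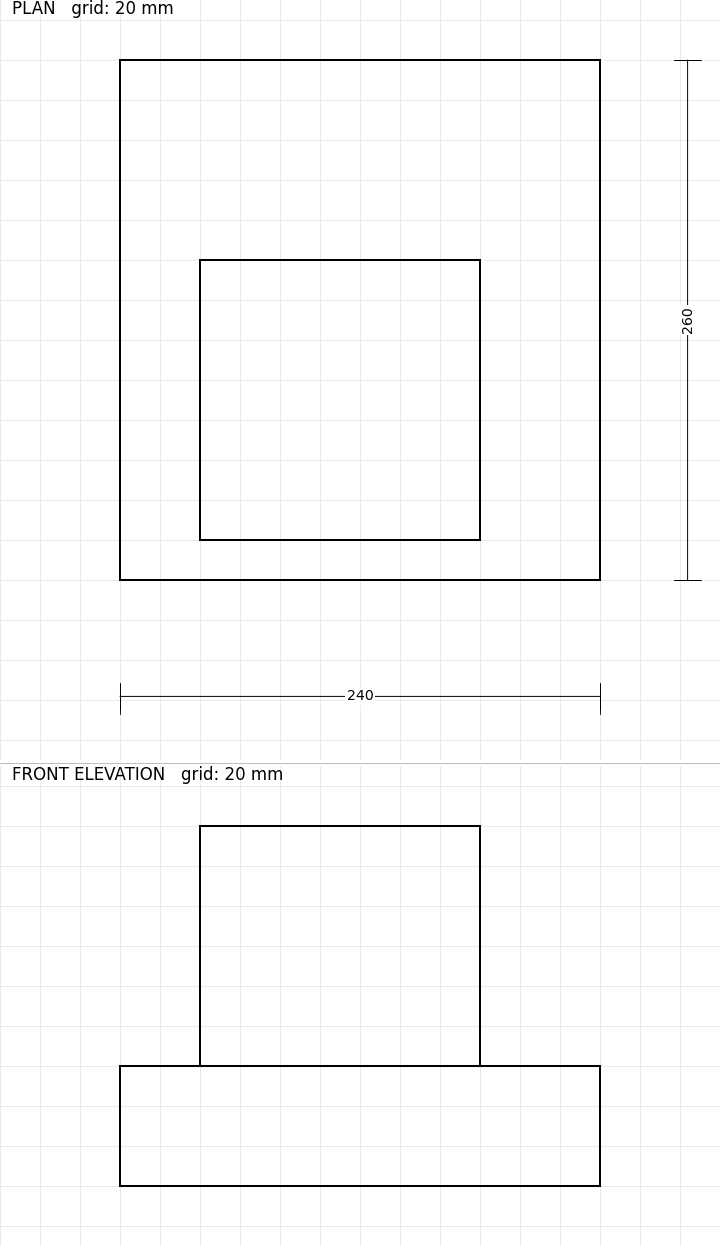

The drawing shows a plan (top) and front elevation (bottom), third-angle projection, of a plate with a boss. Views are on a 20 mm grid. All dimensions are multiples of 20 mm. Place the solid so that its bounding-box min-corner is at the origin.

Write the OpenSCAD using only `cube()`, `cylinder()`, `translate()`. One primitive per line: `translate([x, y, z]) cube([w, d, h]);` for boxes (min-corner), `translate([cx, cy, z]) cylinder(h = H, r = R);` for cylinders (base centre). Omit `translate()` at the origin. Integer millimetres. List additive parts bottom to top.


cube([240, 260, 60]);
translate([40, 20, 60]) cube([140, 140, 120]);
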